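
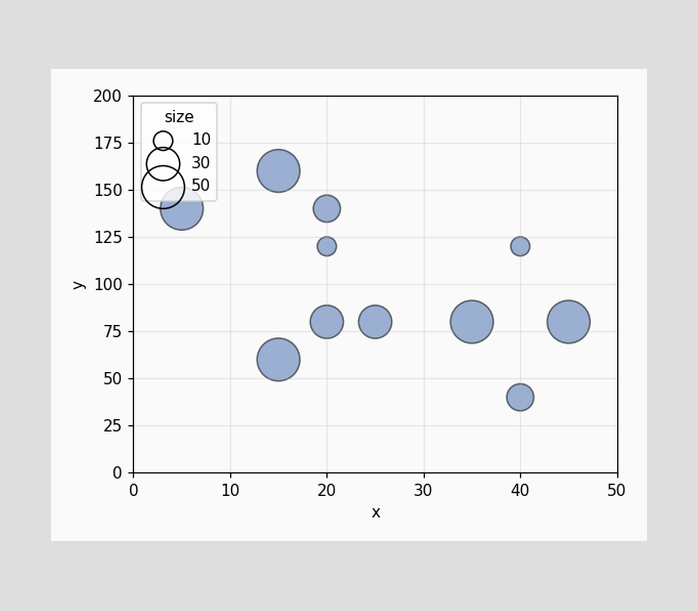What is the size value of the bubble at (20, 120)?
10

Matching the bubble at (20, 120) against the size legend gives 10.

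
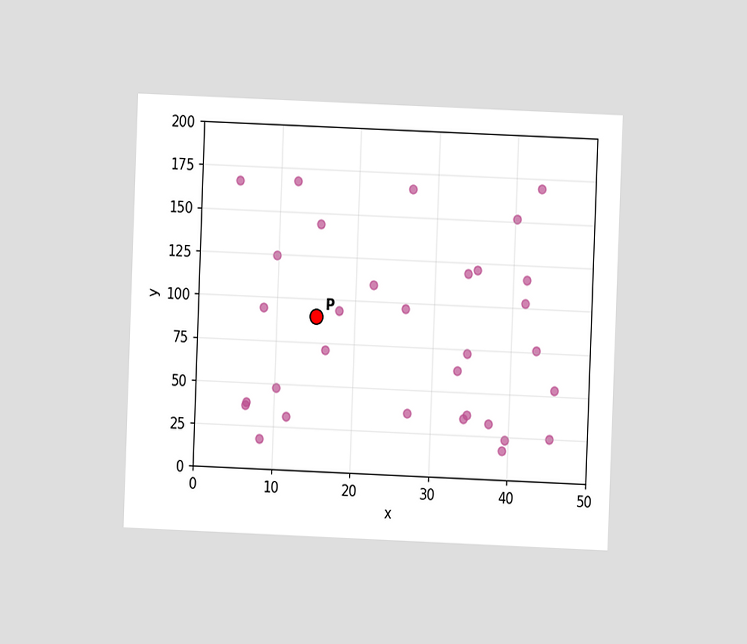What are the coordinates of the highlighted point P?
(15, 90)

The chart is tilted about 2° clockwise and viewed at a slight angle. Following the gridlines from P to each axis, P sits at (15, 90).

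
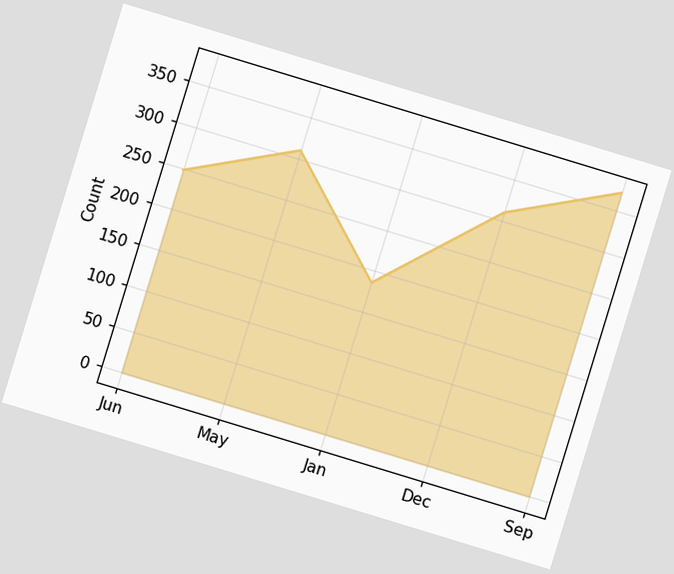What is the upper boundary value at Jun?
The chart is tilted about 17° clockwise. At Jun the upper boundary is at 248.

248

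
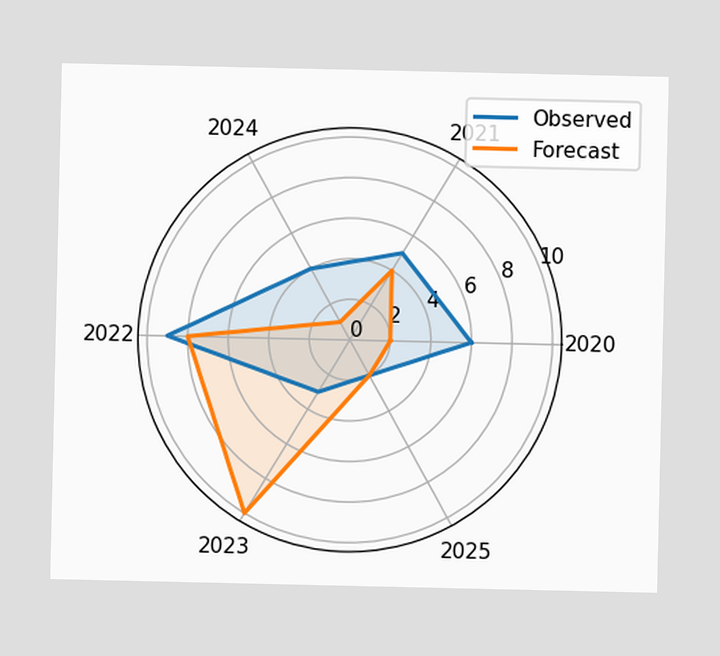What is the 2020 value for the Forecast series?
On the 2020 axis, Forecast reaches 2.

2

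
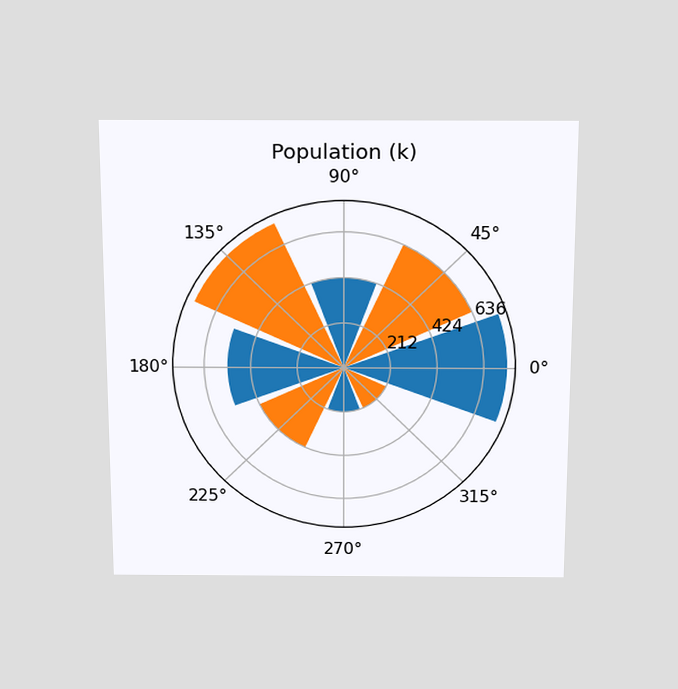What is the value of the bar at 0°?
742k

The chart is viewed slightly from above. The bar at 0° reaches 742k on the radial axis.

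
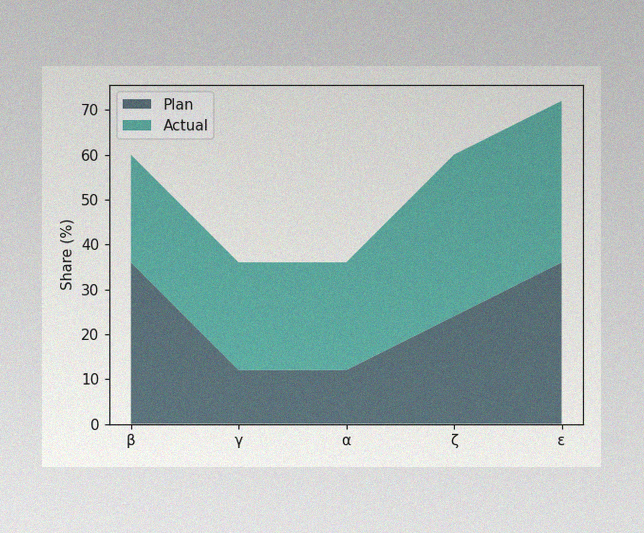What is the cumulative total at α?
36%

The image has some photo noise and uneven lighting. The stacked total at α reaches 36%.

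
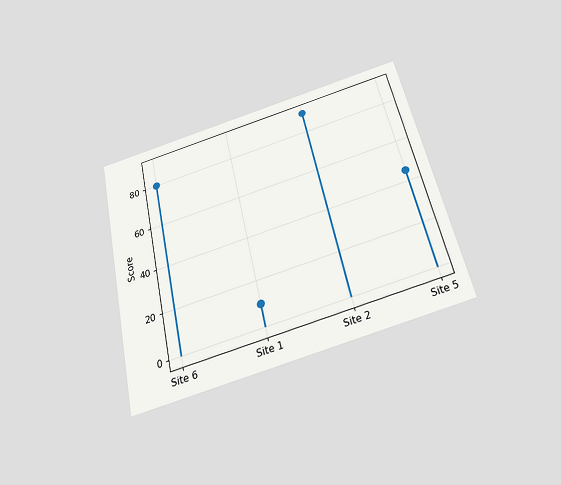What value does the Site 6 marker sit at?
The chart is tilted about 13° counter-clockwise and viewed slightly from below. The Site 6 marker sits at 80.

80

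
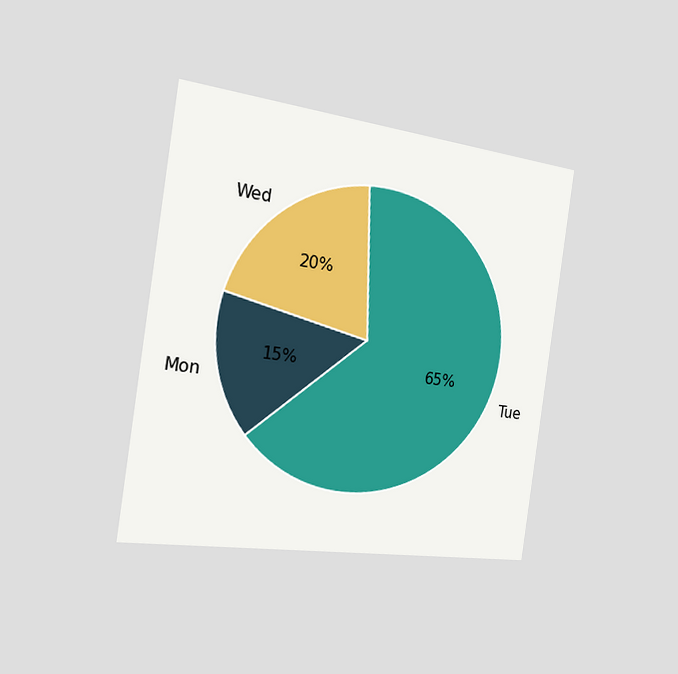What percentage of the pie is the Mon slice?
15%

The chart is tilted about 8° clockwise and viewed slightly from the left. The Mon slice takes up 15% of the pie.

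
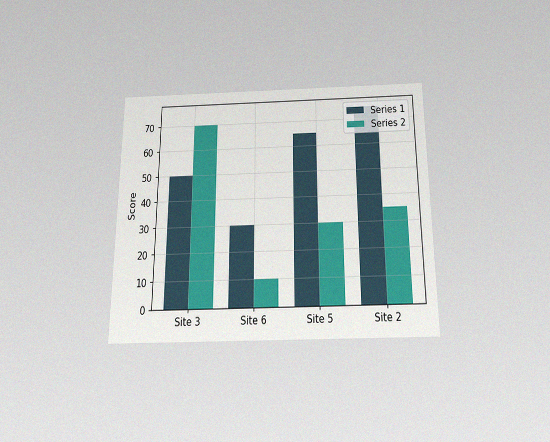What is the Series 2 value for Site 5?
The chart is viewed slightly from below, with some photo noise. The Series 2 bar at Site 5 reaches 30 on the y-axis.

30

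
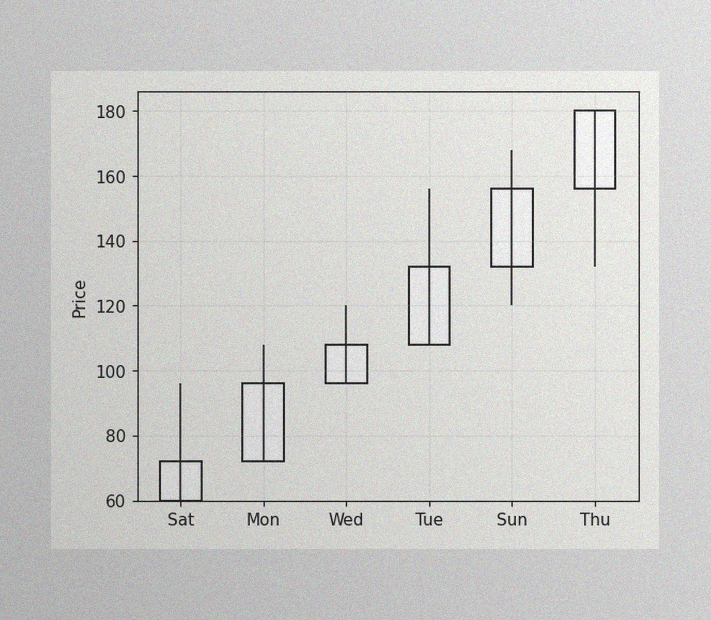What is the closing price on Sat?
72

The image has some photo noise and uneven lighting. The Sat candle closes at 72.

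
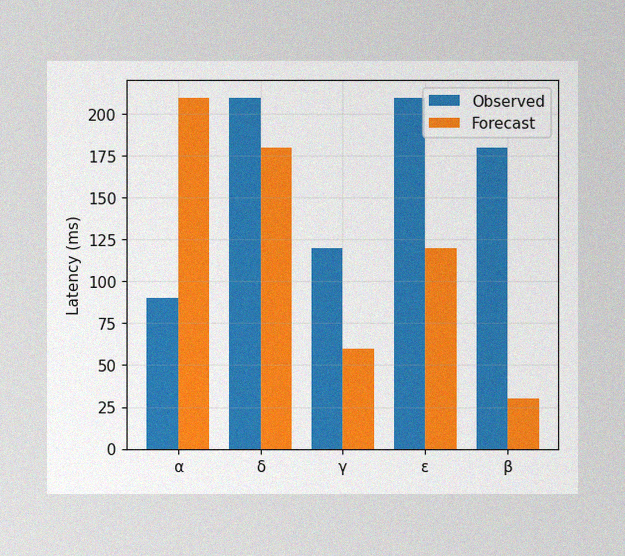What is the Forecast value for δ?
The image has some photo noise and uneven lighting. The Forecast bar at δ reaches 180ms on the y-axis.

180ms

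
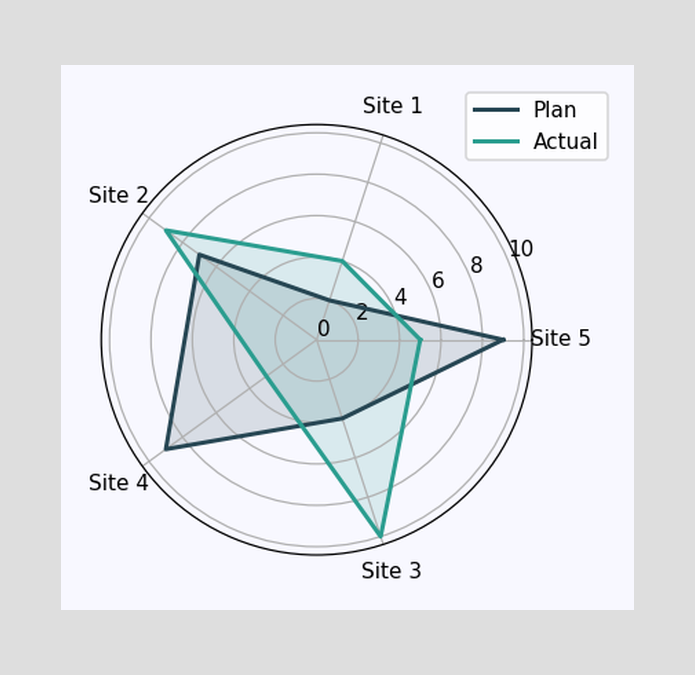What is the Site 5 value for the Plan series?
On the Site 5 axis, Plan reaches 9.

9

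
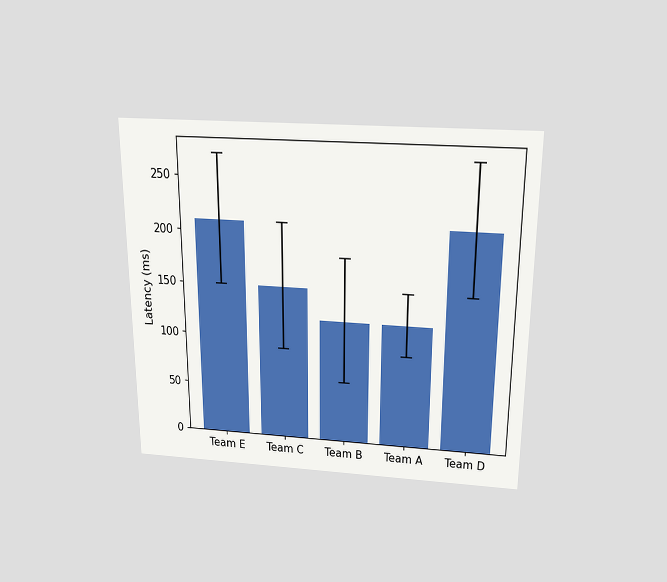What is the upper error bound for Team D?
270ms

The chart is viewed slightly from above. The Team D bar's upper whisker reaches 270ms.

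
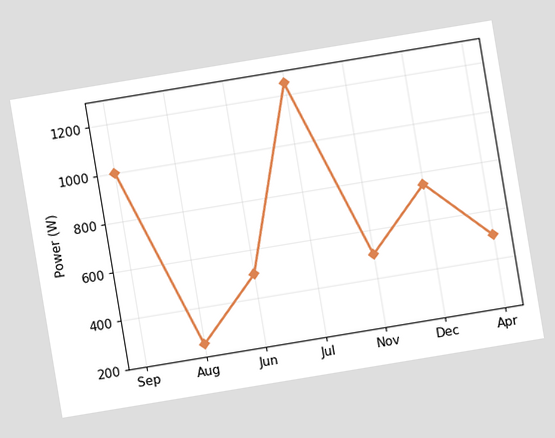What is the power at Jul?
The chart is tilted about 9° counter-clockwise. At Jul, the line is at 1250W.

1250W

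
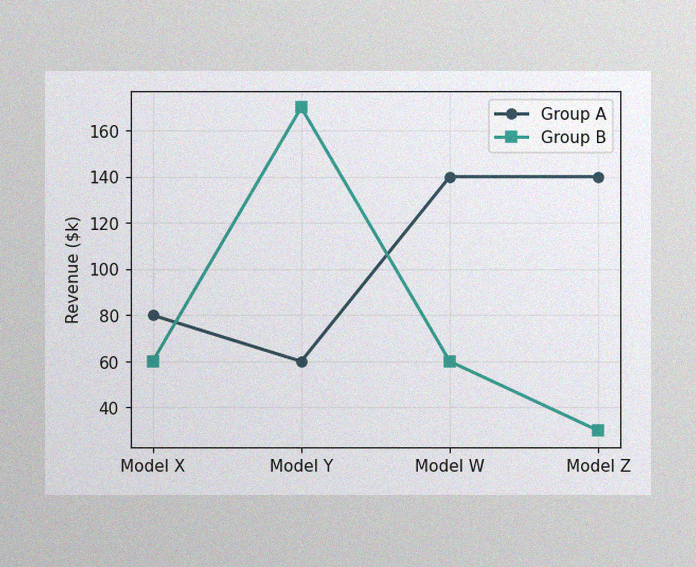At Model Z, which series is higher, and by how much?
The image has some photo noise and uneven lighting. At Model Z, Group A sits above the other line by $110k.

Group A, by $110k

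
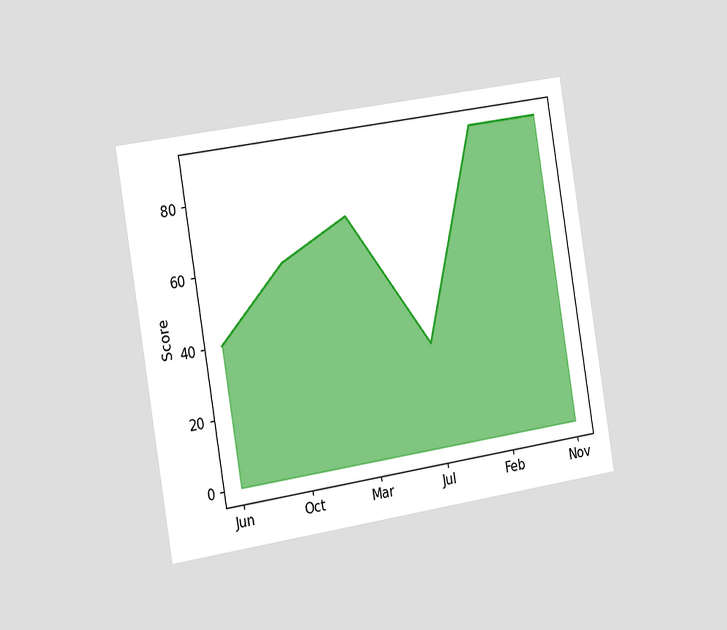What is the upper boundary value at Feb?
90

The chart is tilted about 9° counter-clockwise and viewed slightly from the left. At Feb the upper boundary is at 90.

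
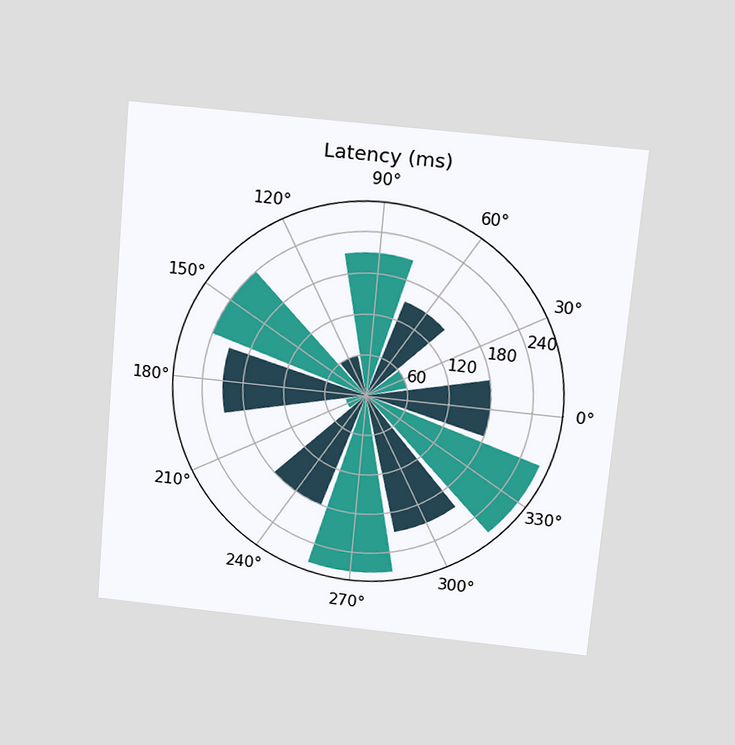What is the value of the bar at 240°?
180ms

The chart is tilted about 5° clockwise and viewed slightly from above. The bar at 240° reaches 180ms on the radial axis.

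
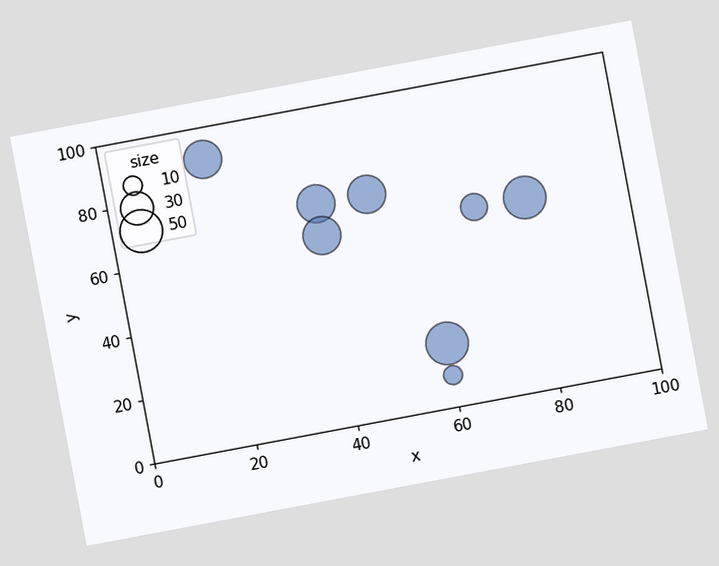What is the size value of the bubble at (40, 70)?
40

The chart is tilted about 11° counter-clockwise. Matching the bubble at (40, 70) against the size legend gives 40.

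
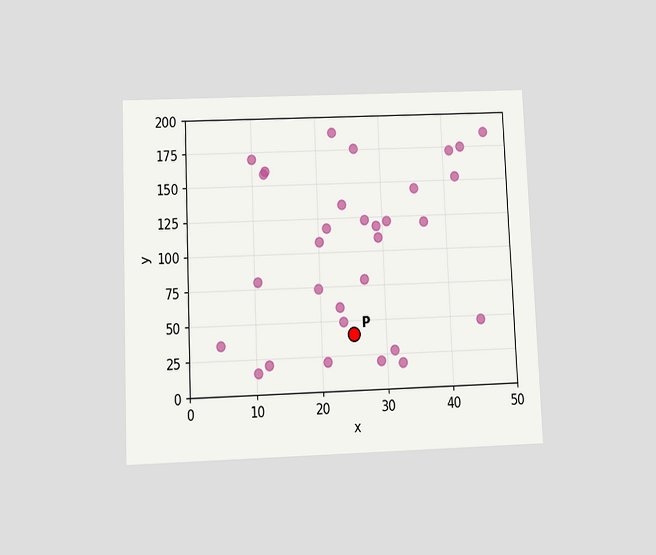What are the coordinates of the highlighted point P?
The chart is tilted about 2° counter-clockwise and viewed slightly from below. Following the gridlines from P to each axis, P sits at (25, 40).

(25, 40)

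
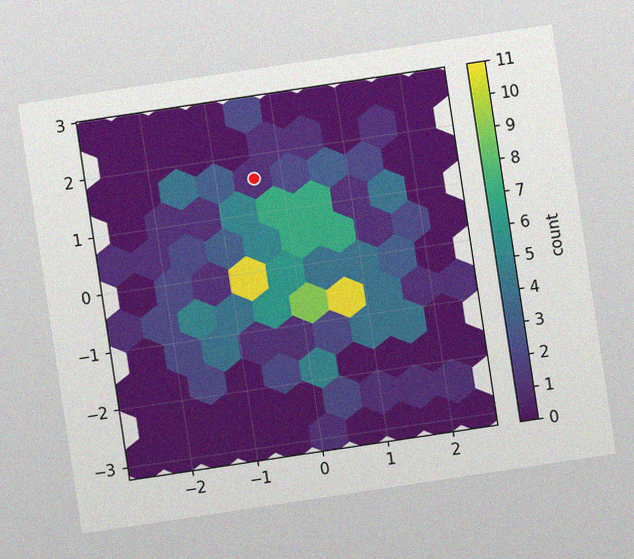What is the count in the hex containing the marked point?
1

The chart is tilted about 9° counter-clockwise, with some photo noise. The marked hex reads 1 on the colorbar.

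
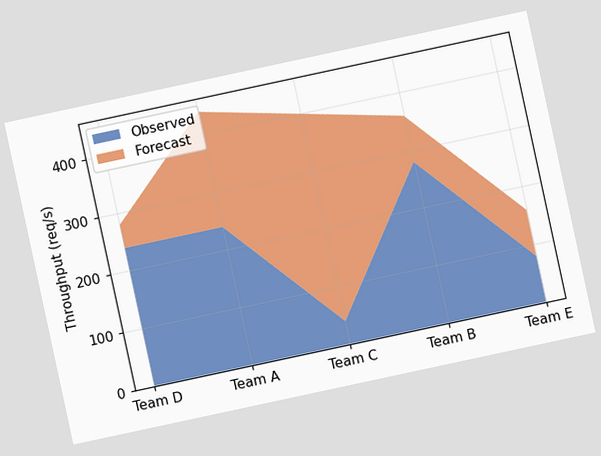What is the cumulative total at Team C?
400req/s

The chart is tilted about 12° counter-clockwise. The stacked total at Team C reaches 400req/s.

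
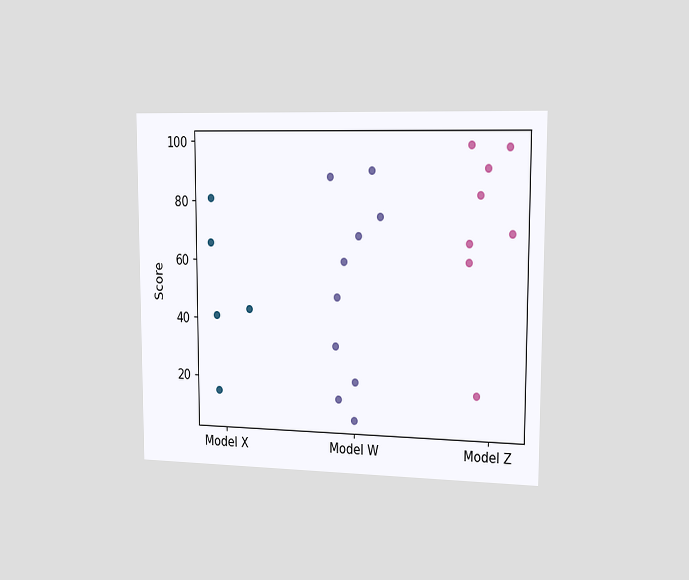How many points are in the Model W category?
10

The chart is viewed slightly from the right. Counting the markers in the Model W column gives 10.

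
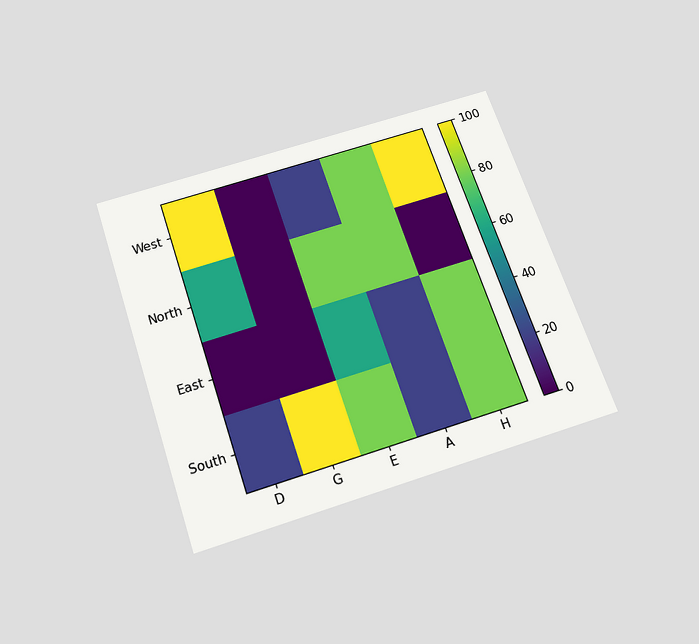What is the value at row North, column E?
80

The chart is tilted about 19° counter-clockwise and viewed slightly from below. Matching cell (North, E) against the colorbar gives 80.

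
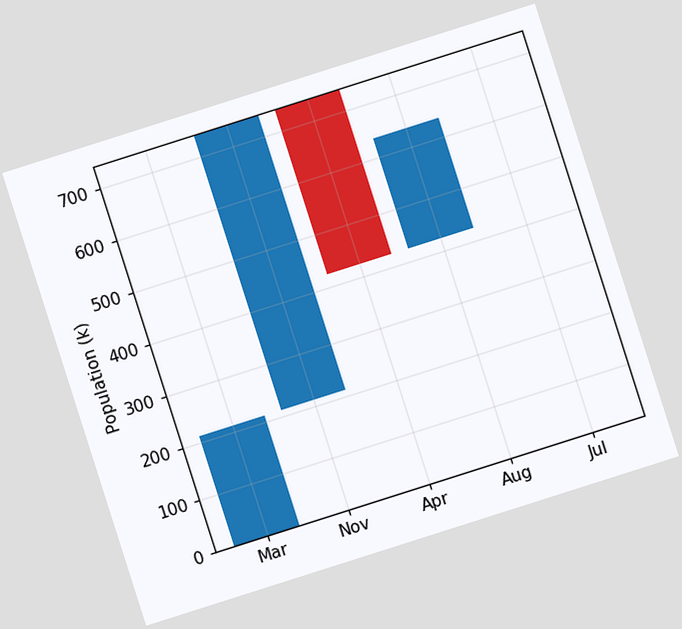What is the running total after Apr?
The chart is tilted about 18° counter-clockwise. After Apr the running total reaches 424k.

424k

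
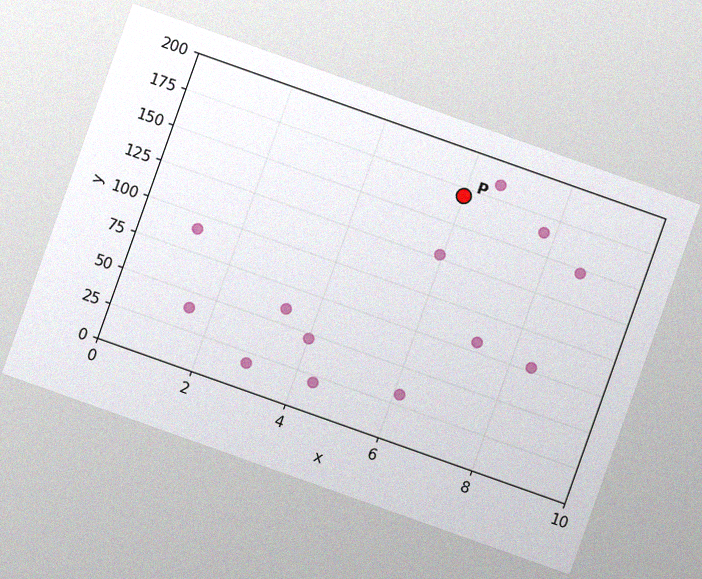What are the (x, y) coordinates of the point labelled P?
The chart is tilted about 20° clockwise, with some photo noise. Following the gridlines from P to each axis, P sits at (6, 170).

(6, 170)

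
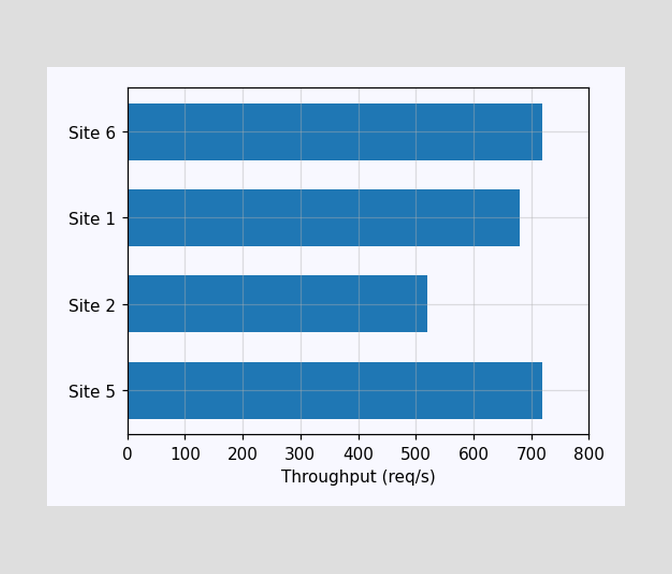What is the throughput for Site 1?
Reading along the chart's x-axis, the Site 1 bar reaches 680req/s.

680req/s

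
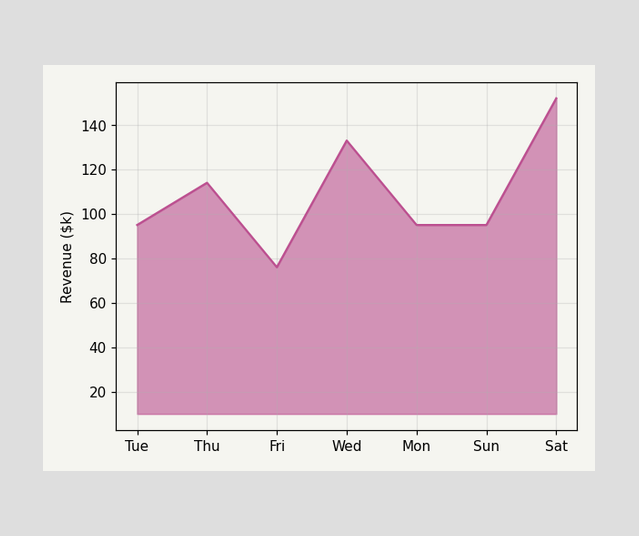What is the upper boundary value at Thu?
At Thu the upper boundary is at $114k.

$114k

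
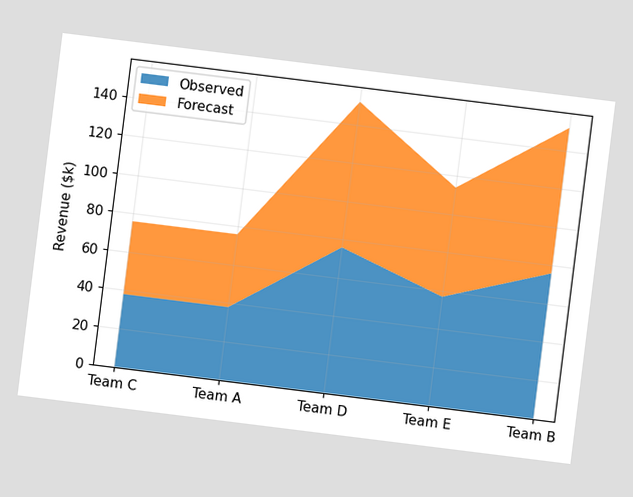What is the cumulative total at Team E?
$114k

The chart is tilted about 7° clockwise. The stacked total at Team E reaches $114k.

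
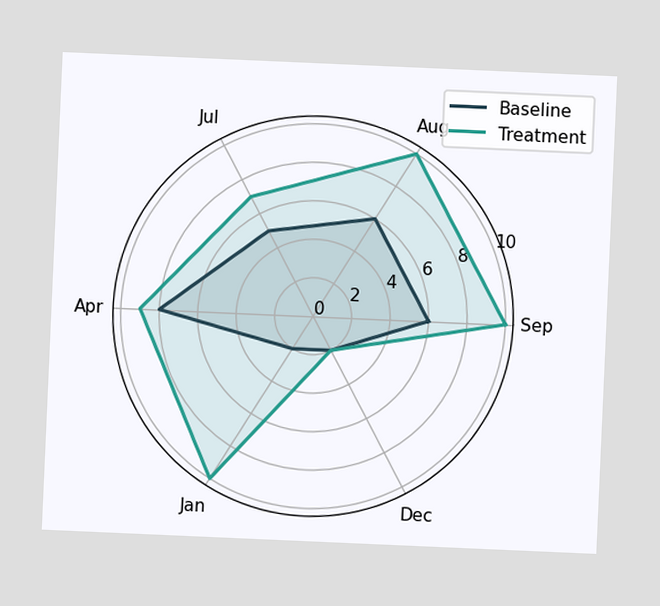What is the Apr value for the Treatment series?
The chart is tilted about 3° clockwise. On the Apr axis, Treatment reaches 9.

9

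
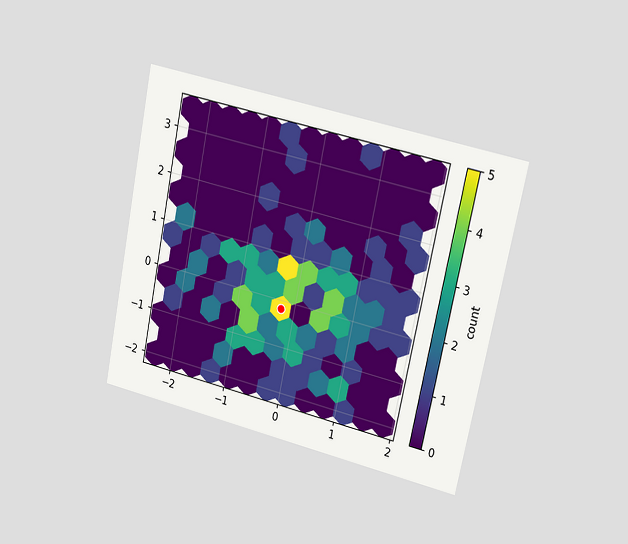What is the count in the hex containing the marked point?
5

The chart is tilted about 12° clockwise and viewed slightly from the right. The marked hex reads 5 on the colorbar.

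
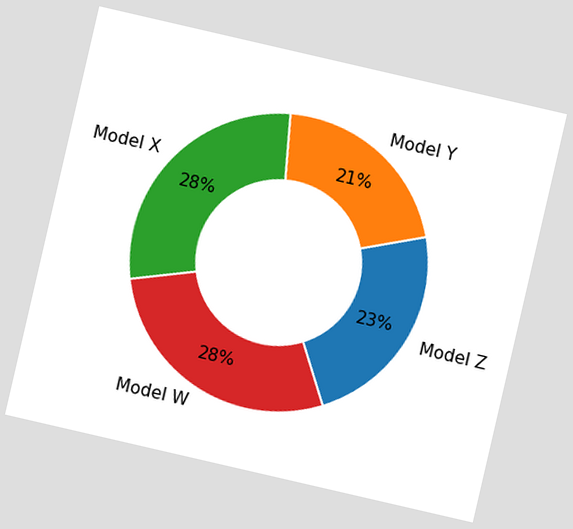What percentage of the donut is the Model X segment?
The chart is tilted about 13° clockwise. The Model X segment takes up 28% of the ring.

28%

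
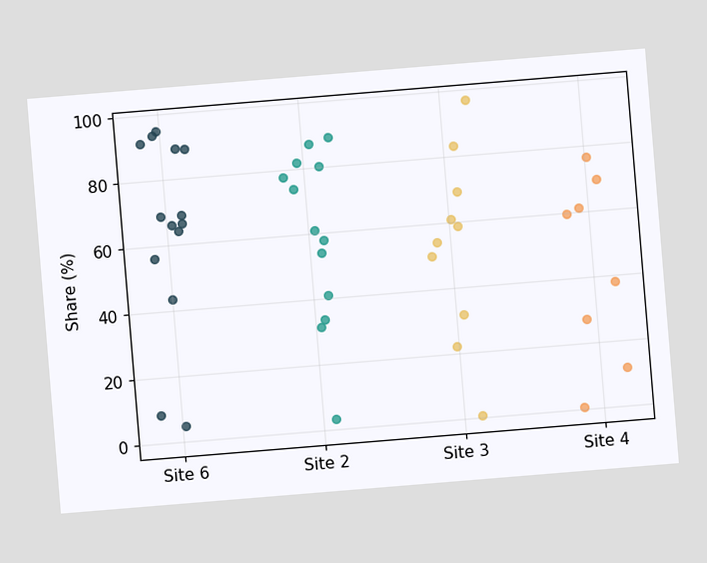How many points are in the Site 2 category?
The chart is tilted about 5° counter-clockwise. Counting the markers in the Site 2 column gives 13.

13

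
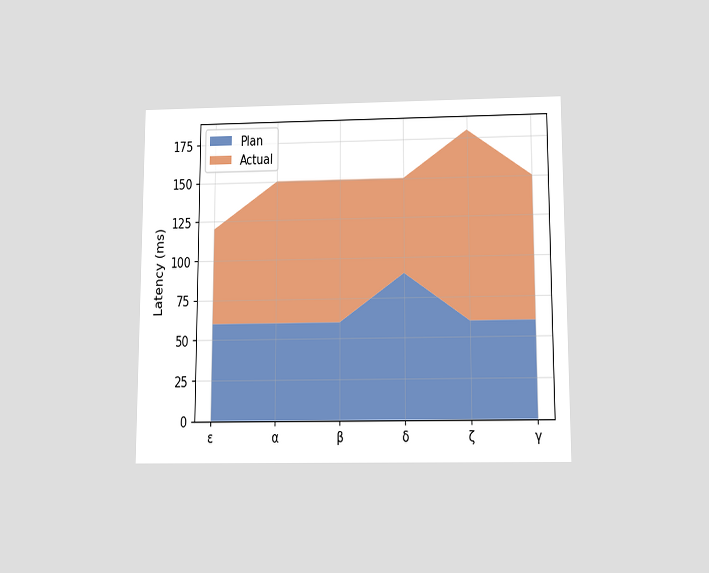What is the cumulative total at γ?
The chart is viewed slightly from below. The stacked total at γ reaches 150ms.

150ms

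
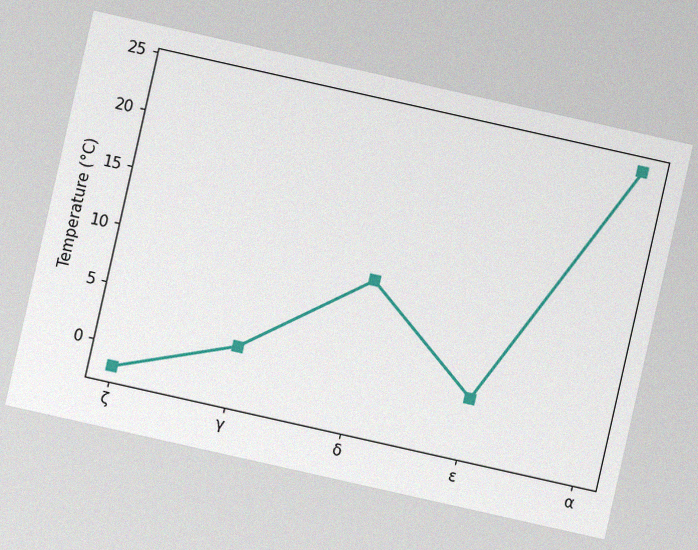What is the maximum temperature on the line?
The chart is tilted about 13° clockwise, with some photo noise. The highest point is at α, and reading across to the y-axis gives 24°C.

24°C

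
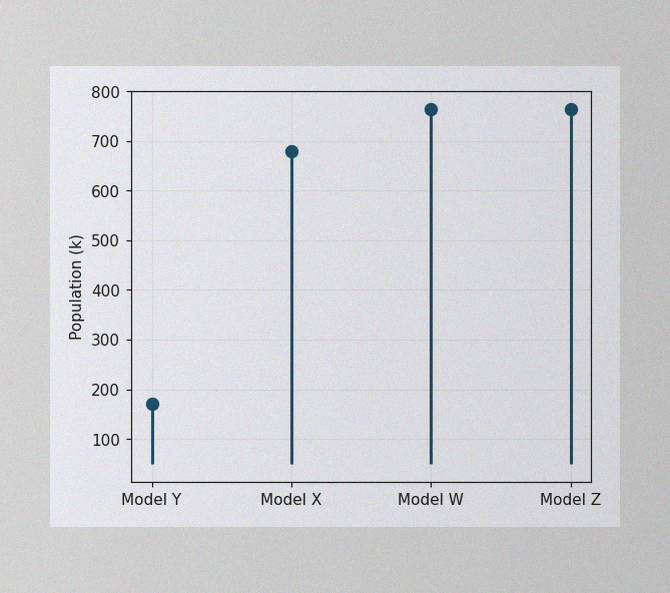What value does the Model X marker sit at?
680k

The image has some photo noise and uneven lighting. The Model X marker sits at 680k.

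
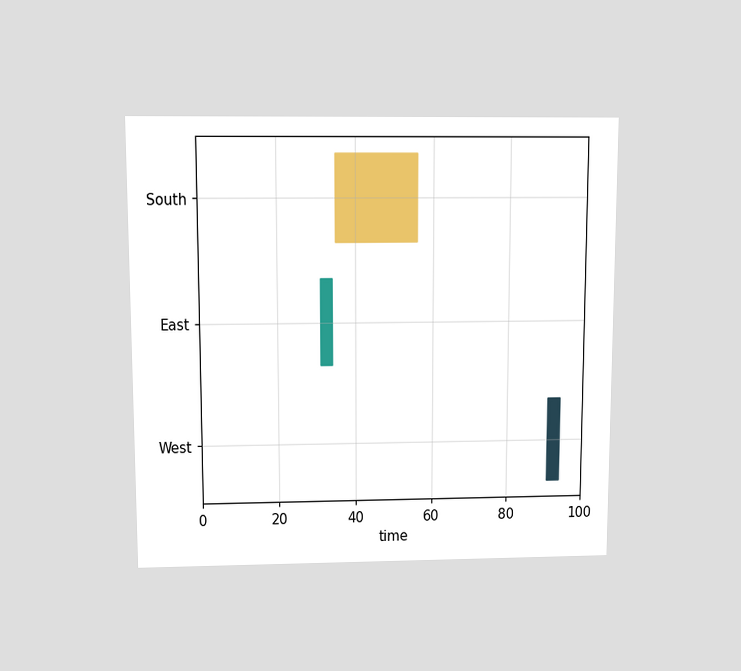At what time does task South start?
The chart is viewed slightly from above. The South bar begins at t=35.

35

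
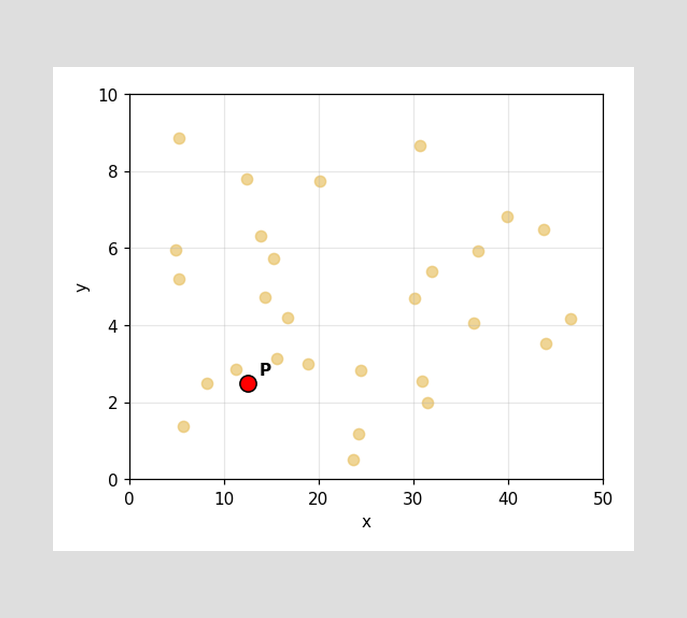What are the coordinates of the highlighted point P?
Following the gridlines from P to each axis, P sits at (12.5, 2.5).

(12.5, 2.5)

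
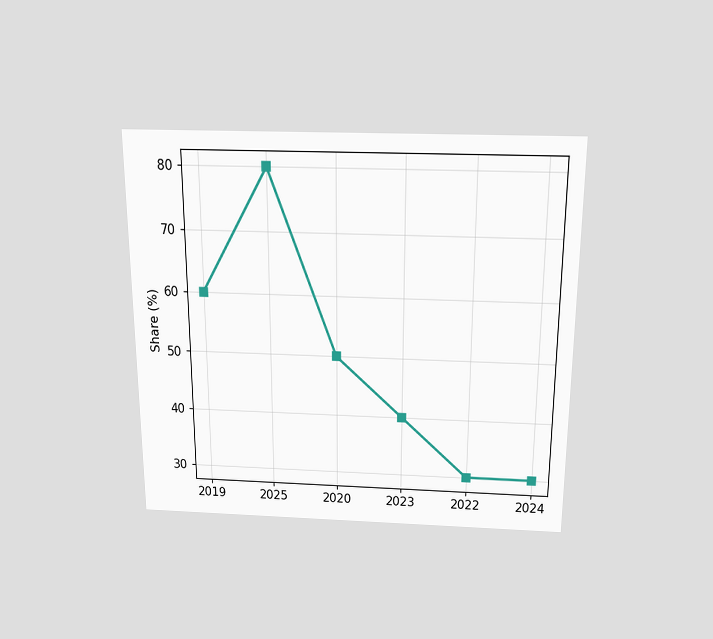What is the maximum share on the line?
80%

The chart is viewed slightly from above. The highest point is at 2025, and reading across to the y-axis gives 80%.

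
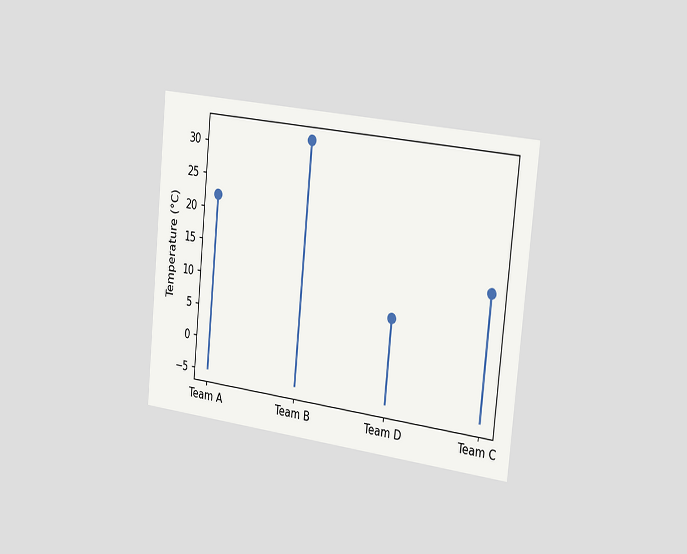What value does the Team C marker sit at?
14°C

The chart is tilted about 6° clockwise and viewed slightly from the right. The Team C marker sits at 14°C.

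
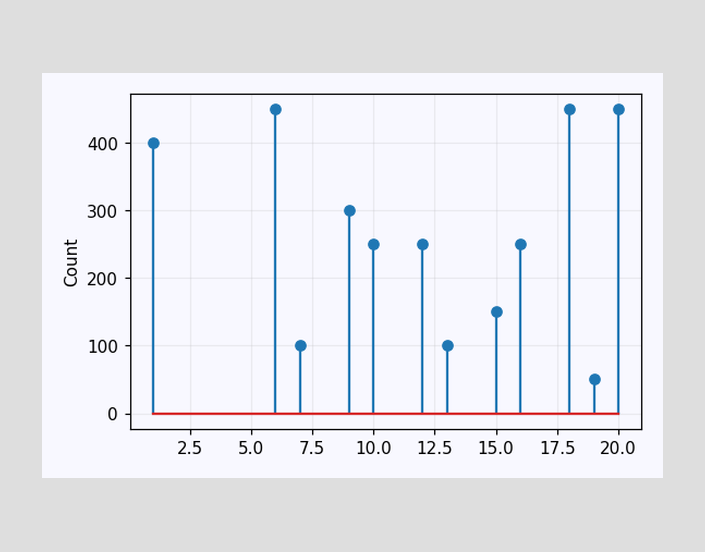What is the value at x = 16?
250

The stem at x=16 reaches 250.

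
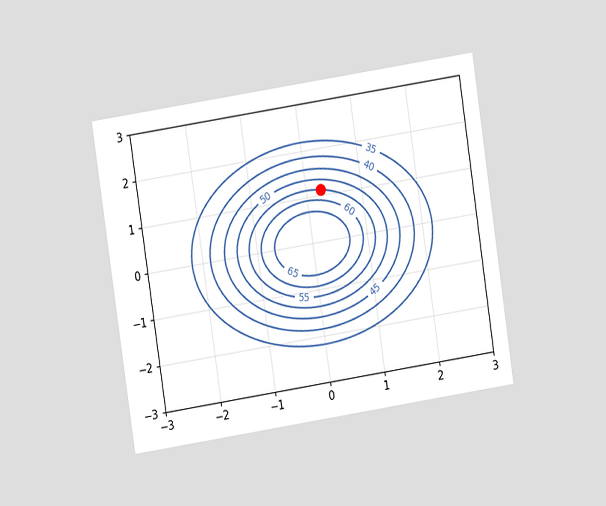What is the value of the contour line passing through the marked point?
55

The chart is tilted about 9° counter-clockwise and viewed at a slight angle. The marked point sits on the contour labelled 55.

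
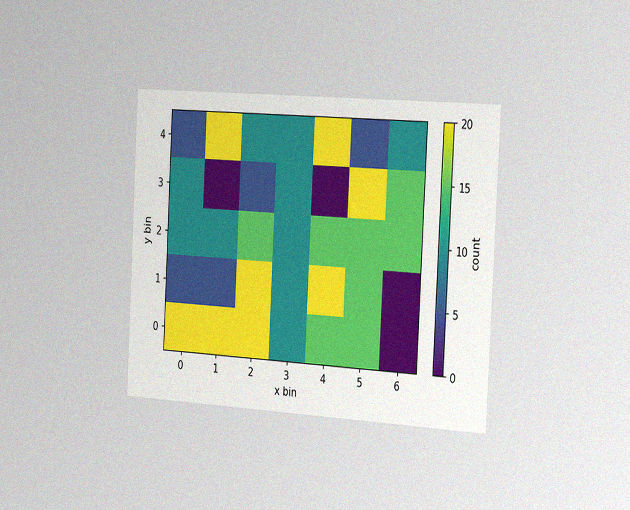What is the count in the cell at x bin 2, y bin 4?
10

The chart is tilted about 3° clockwise and viewed slightly from the right, with some photo noise. Matching the cell (2, 4) against the colorbar gives 10.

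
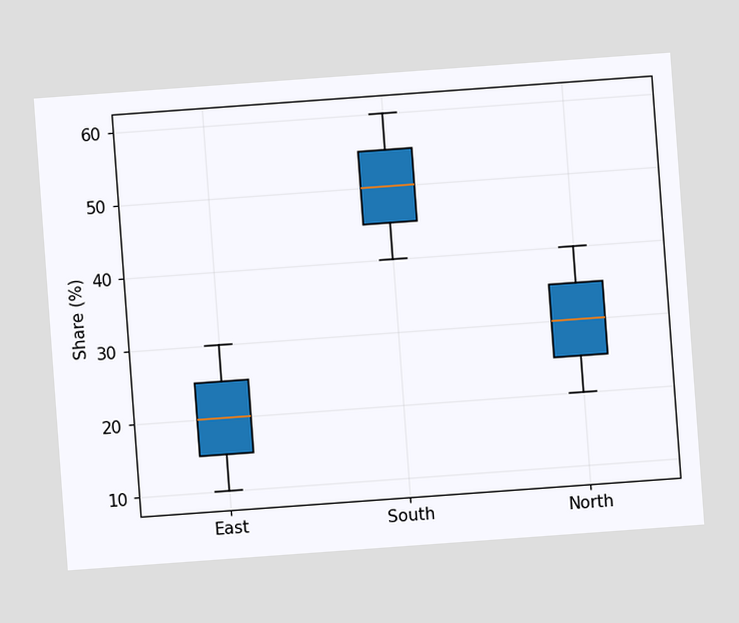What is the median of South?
The chart is tilted about 4° counter-clockwise. The median line in the South box sits at 50%.

50%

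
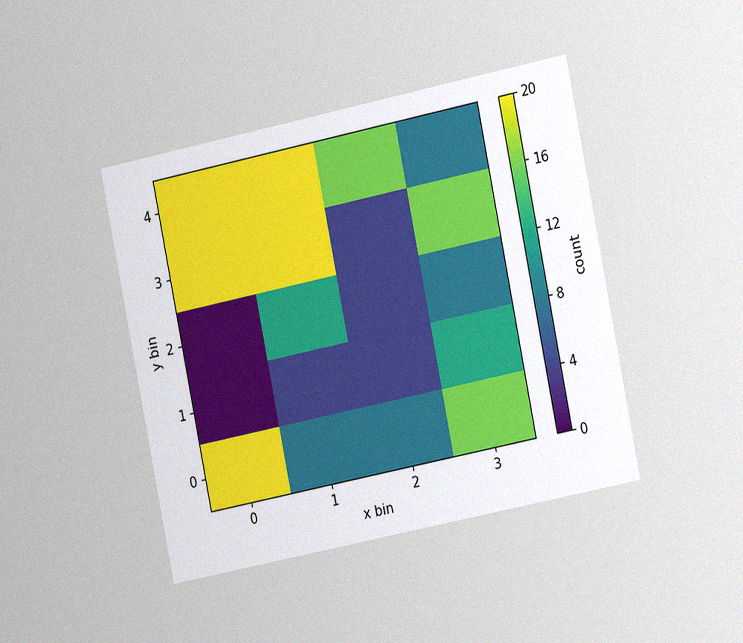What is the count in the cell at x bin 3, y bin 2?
The chart is tilted about 12° counter-clockwise and viewed slightly from the right, with some photo noise. Matching the cell (3, 2) against the colorbar gives 8.

8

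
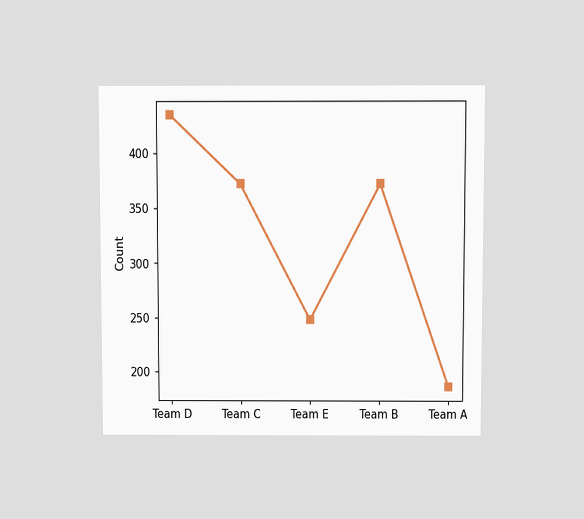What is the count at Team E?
The chart is viewed at a slight angle. At Team E, the line is at 248.

248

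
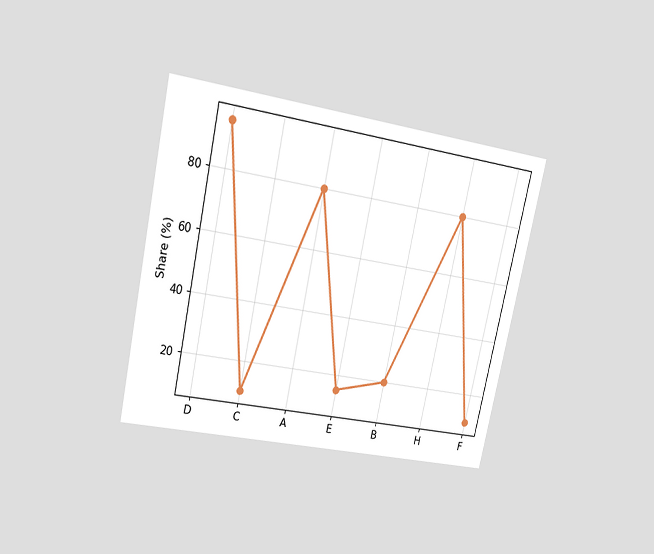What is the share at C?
10%

The chart is tilted about 12° clockwise and viewed at a slight angle. At C, the line is at 10%.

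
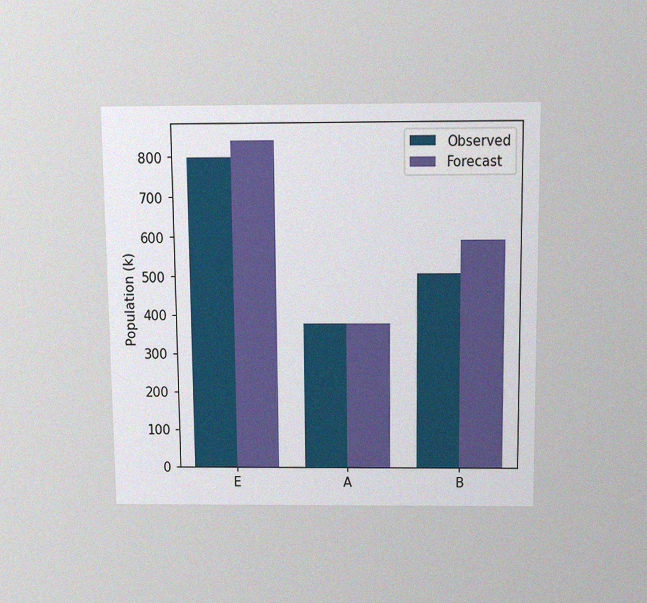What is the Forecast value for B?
588k

The chart is viewed slightly from above, with some photo noise. The Forecast bar at B reaches 588k on the y-axis.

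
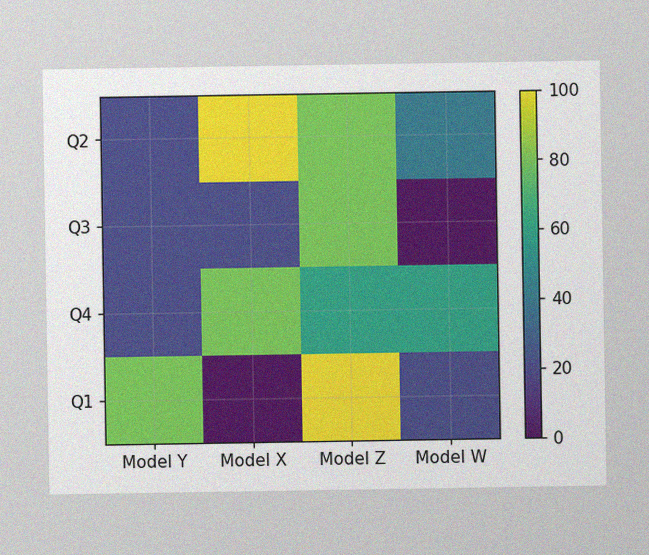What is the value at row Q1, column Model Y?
The image has some photo noise and uneven lighting. Matching cell (Q1, Model Y) against the colorbar gives 80.

80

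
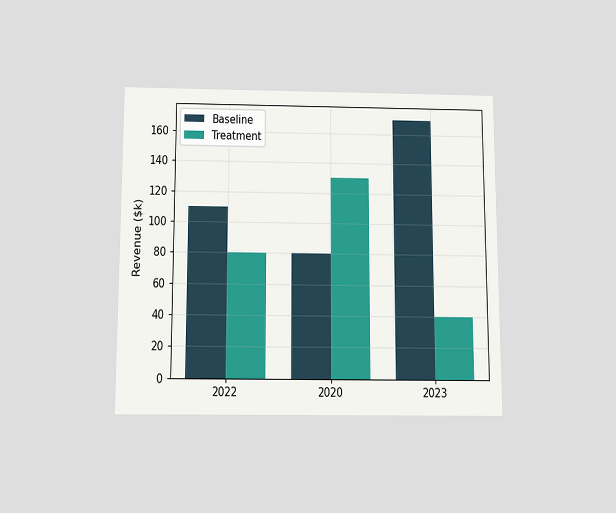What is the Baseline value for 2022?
The chart is viewed slightly from below. The Baseline bar at 2022 reaches $110k on the y-axis.

$110k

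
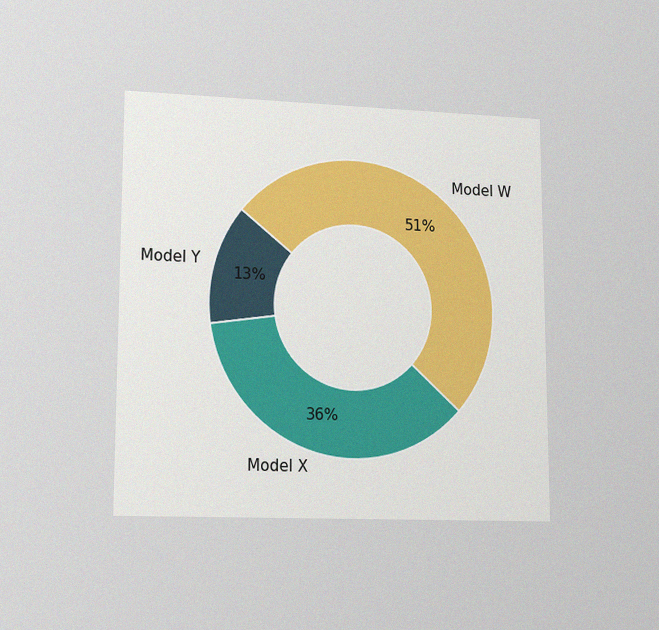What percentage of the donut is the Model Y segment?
13%

The chart is viewed at a slight angle, with some photo noise. The Model Y segment takes up 13% of the ring.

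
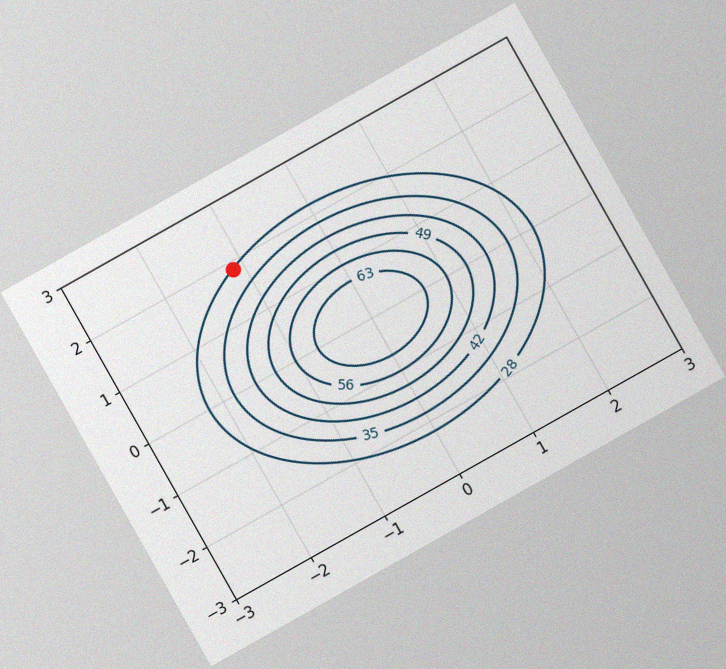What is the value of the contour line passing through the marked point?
The chart is tilted about 29° counter-clockwise, with some photo noise. The marked point sits on the contour labelled 28.

28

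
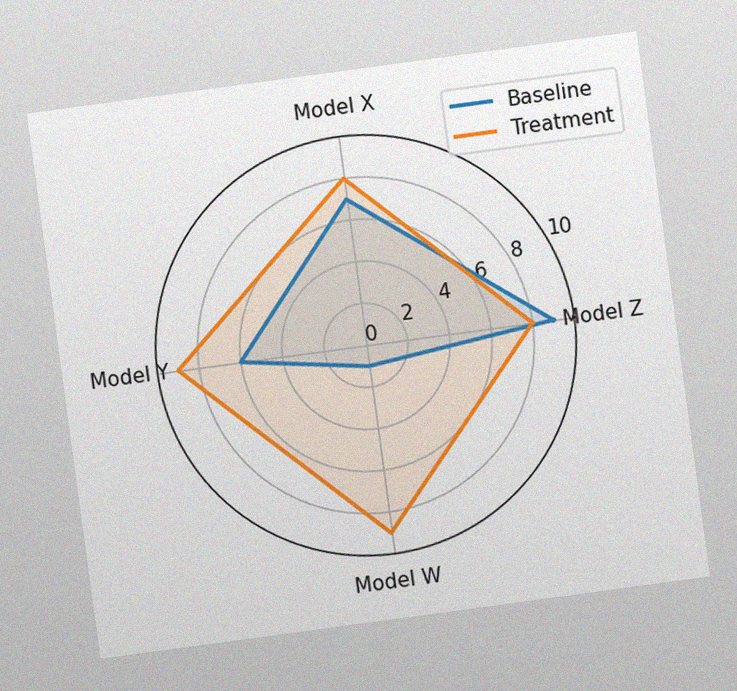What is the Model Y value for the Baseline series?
6

The chart is tilted about 8° counter-clockwise, with some photo noise. On the Model Y axis, Baseline reaches 6.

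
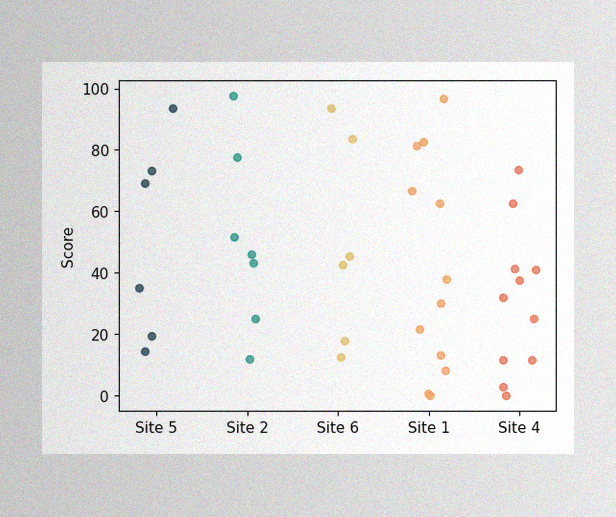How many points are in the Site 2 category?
The image has some photo noise and uneven lighting. Counting the markers in the Site 2 column gives 7.

7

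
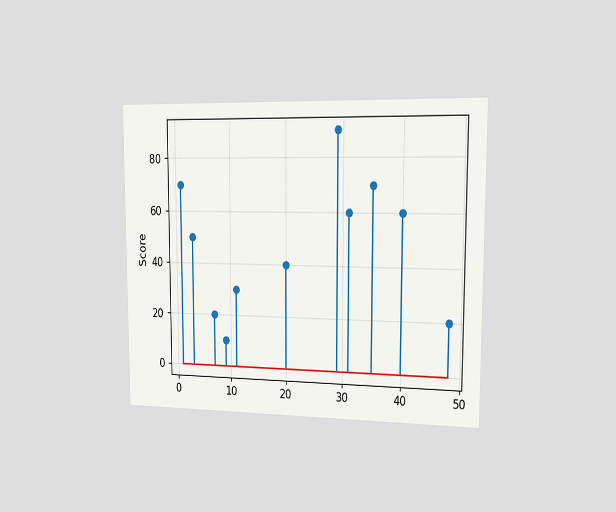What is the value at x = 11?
30

The chart is viewed slightly from the right. The stem at x=11 reaches 30.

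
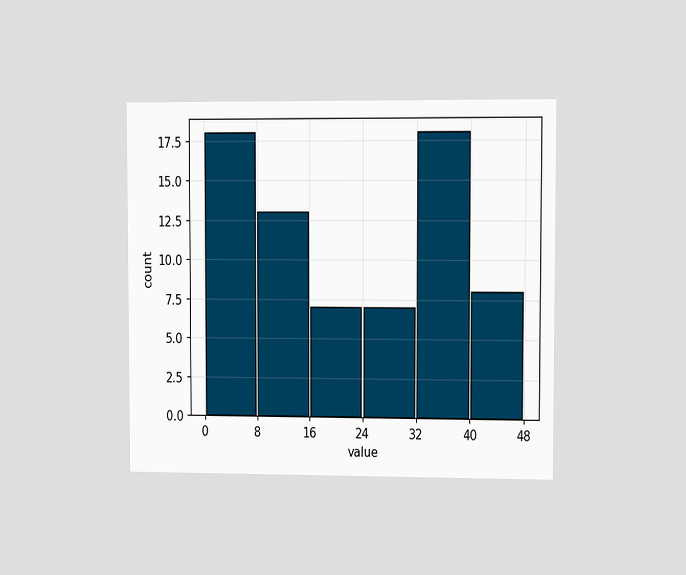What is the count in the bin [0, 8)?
The chart is viewed at a slight angle. The [0, 8) bin has height 18.

18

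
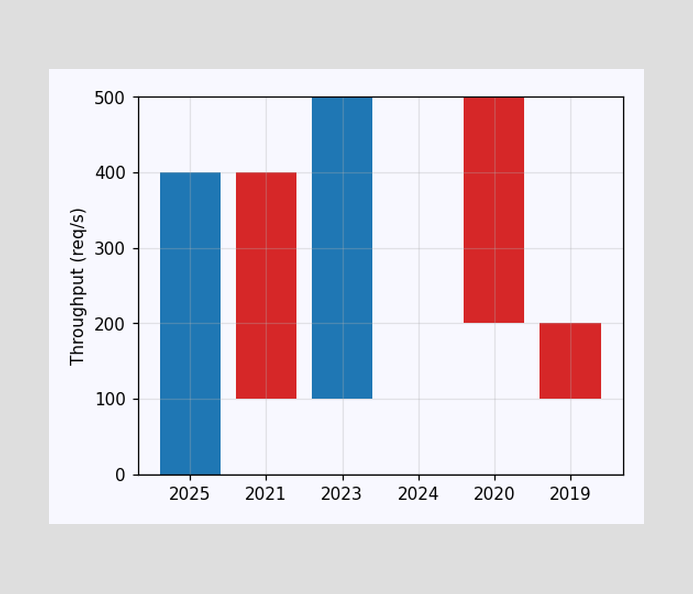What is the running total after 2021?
After 2021 the running total reaches 100req/s.

100req/s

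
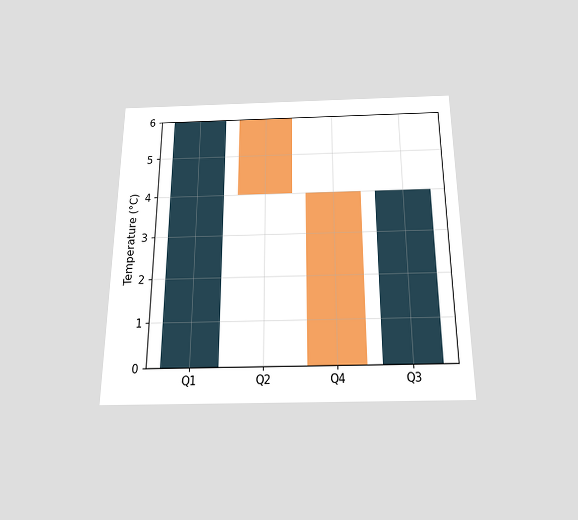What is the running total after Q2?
4°C

The chart is viewed slightly from below. After Q2 the running total reaches 4°C.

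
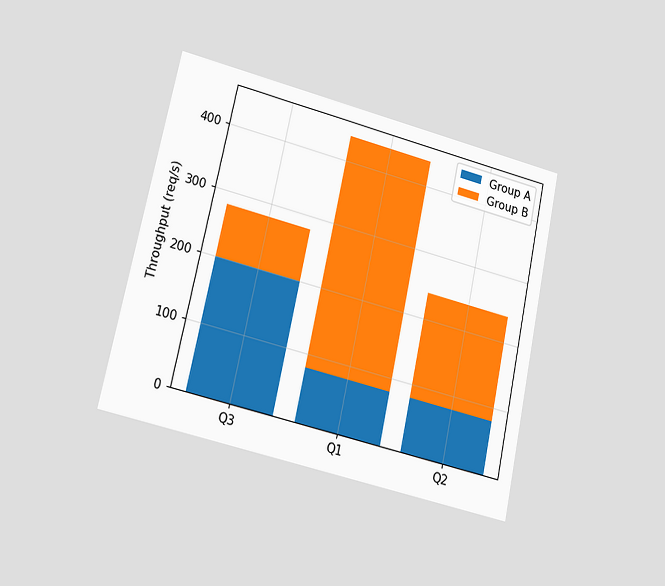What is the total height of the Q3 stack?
280req/s

The chart is tilted about 12° clockwise and viewed at a slight angle. The Q3 stack's top reaches 280req/s on the y-axis.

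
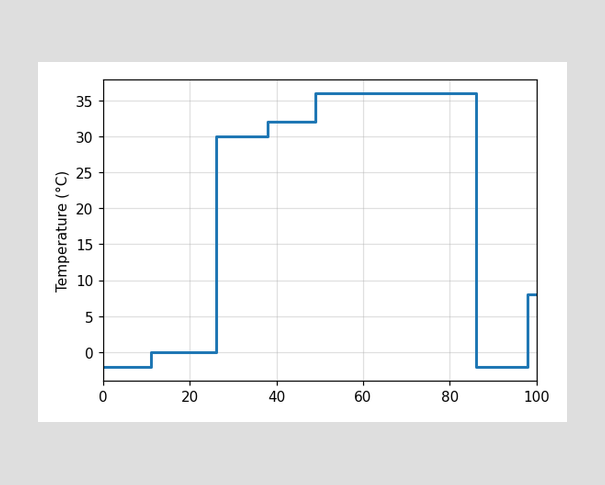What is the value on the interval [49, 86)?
36°C

On [49, 86) the step sits at 36°C.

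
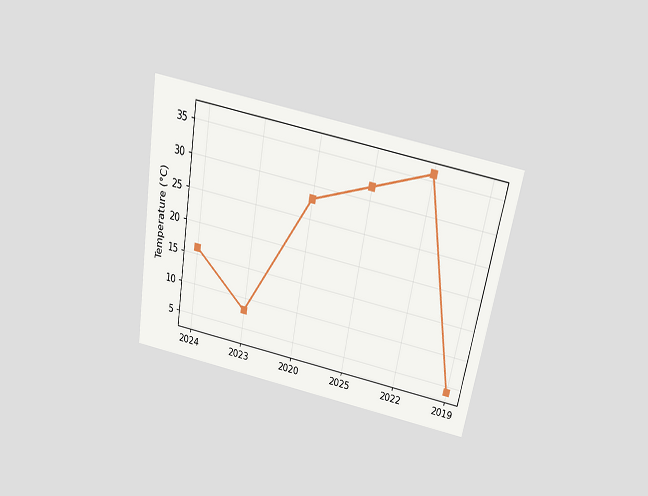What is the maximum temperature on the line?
The chart is tilted about 10° clockwise and viewed slightly from above. The highest point is at 2022, and reading across to the y-axis gives 36°C.

36°C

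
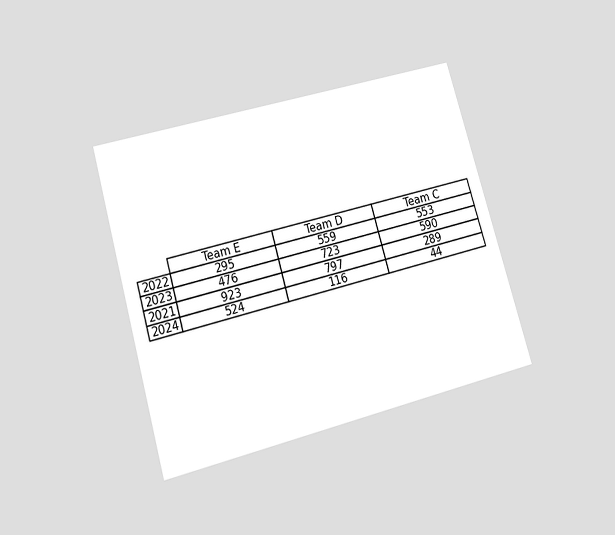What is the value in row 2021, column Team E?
923

The chart is tilted about 16° counter-clockwise and viewed slightly from below. The (2021, Team E) cell reads 923.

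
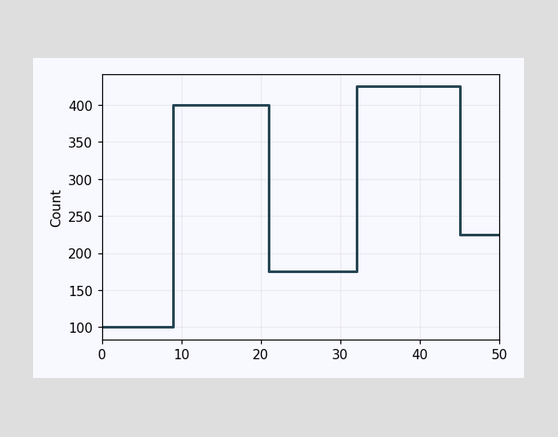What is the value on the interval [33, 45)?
425

On [33, 45) the step sits at 425.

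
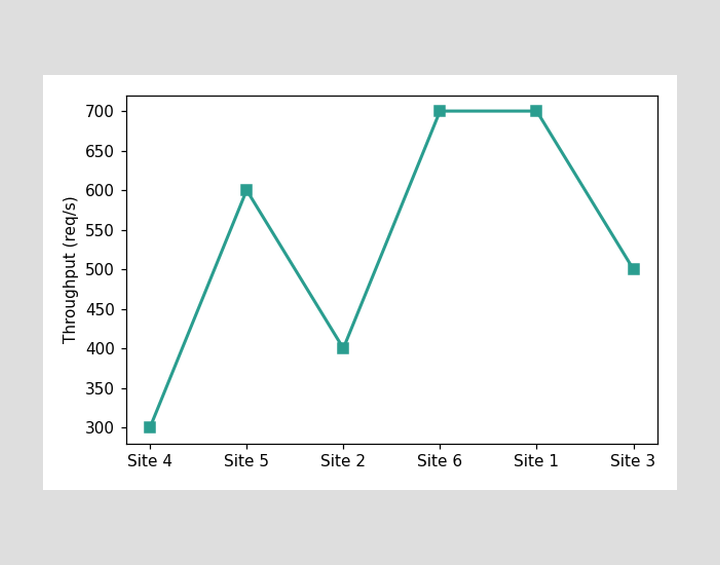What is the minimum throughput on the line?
The lowest point is at Site 4, and reading across to the y-axis gives 300req/s.

300req/s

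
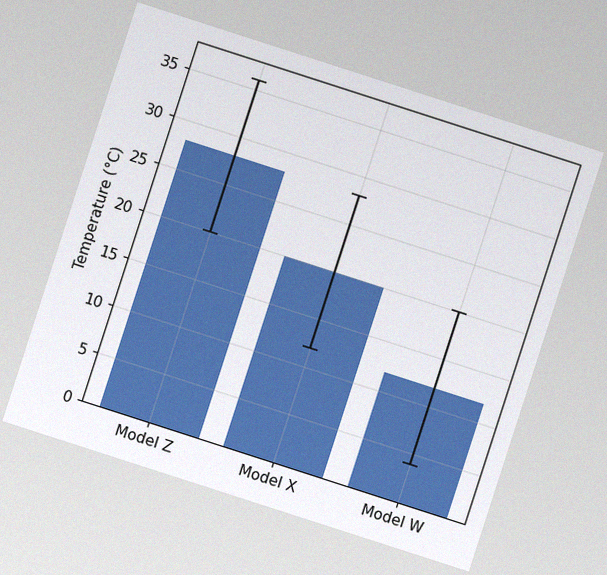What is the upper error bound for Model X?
The chart is tilted about 18° clockwise, with some photo noise. The Model X bar's upper whisker reaches 28°C.

28°C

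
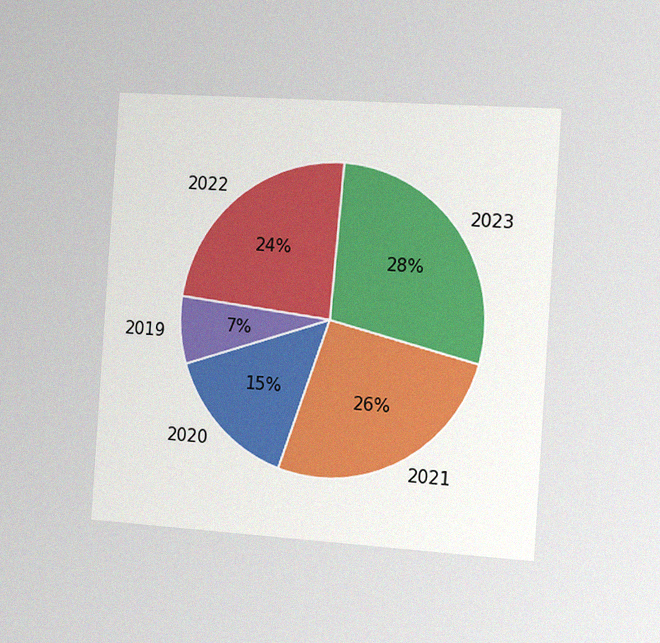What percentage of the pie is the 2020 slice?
15%

The chart is tilted about 4° clockwise and viewed slightly from the right, with some photo noise. The 2020 slice takes up 15% of the pie.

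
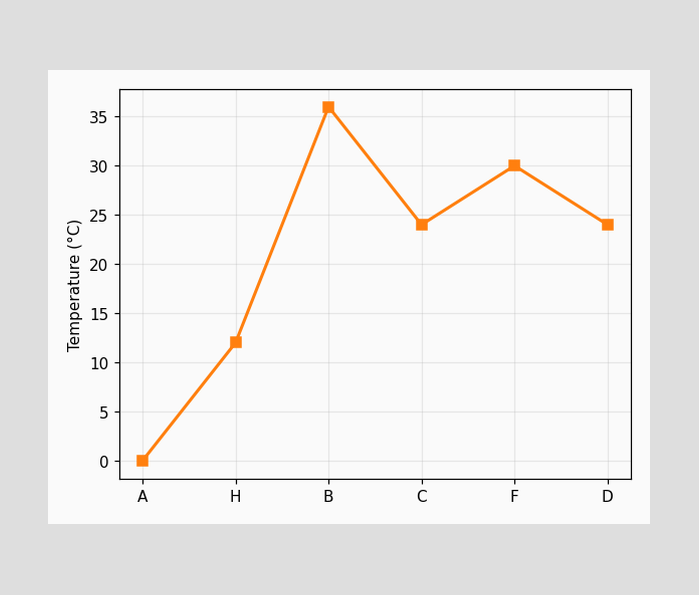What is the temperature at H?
At H, the line is at 12°C.

12°C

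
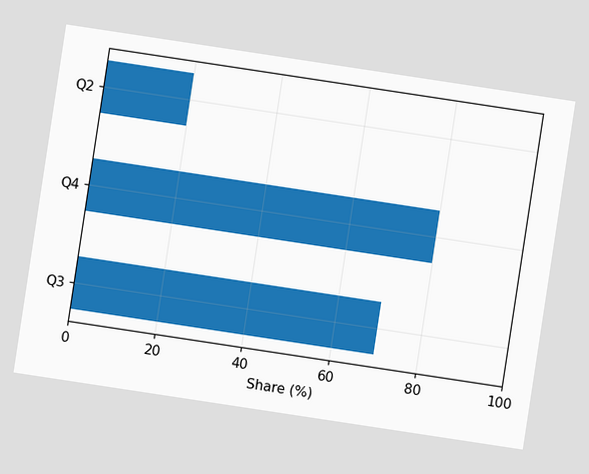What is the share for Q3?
70%

The chart is tilted about 9° clockwise. Reading along the chart's x-axis, the Q3 bar reaches 70%.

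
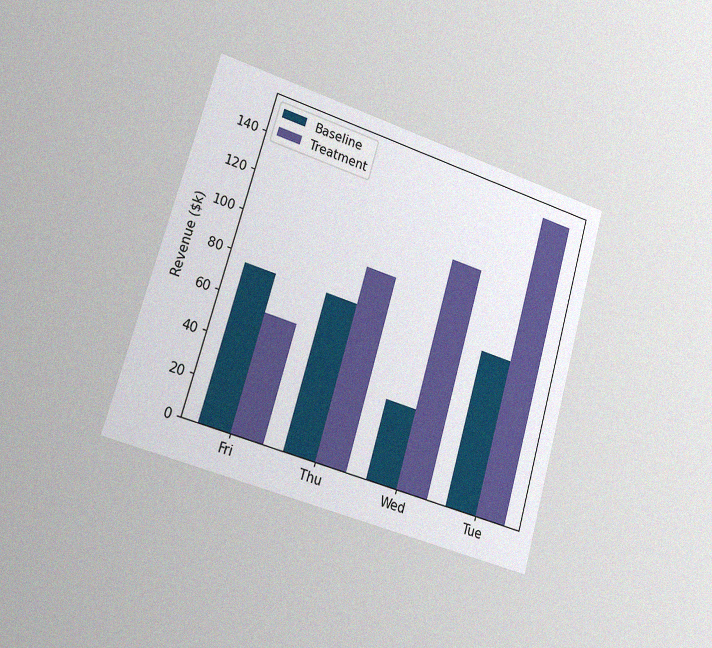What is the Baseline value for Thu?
$76k

The chart is tilted about 16° clockwise and viewed slightly from the left, with some photo noise. The Baseline bar at Thu reaches $76k on the y-axis.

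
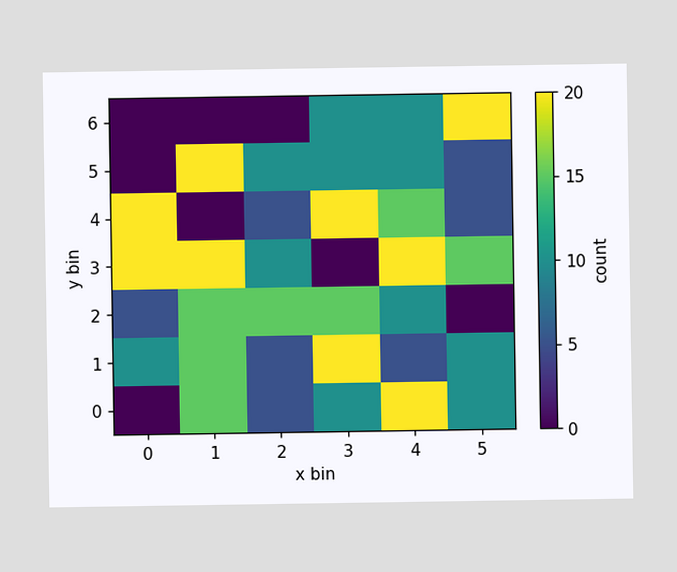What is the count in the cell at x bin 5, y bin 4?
5

Matching the cell (5, 4) against the colorbar gives 5.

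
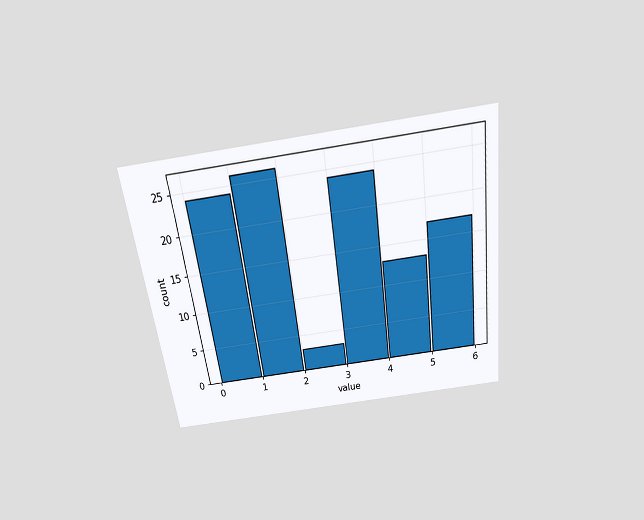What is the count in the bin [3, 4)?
24

The chart is tilted about 8° counter-clockwise and viewed slightly from above. The [3, 4) bin has height 24.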